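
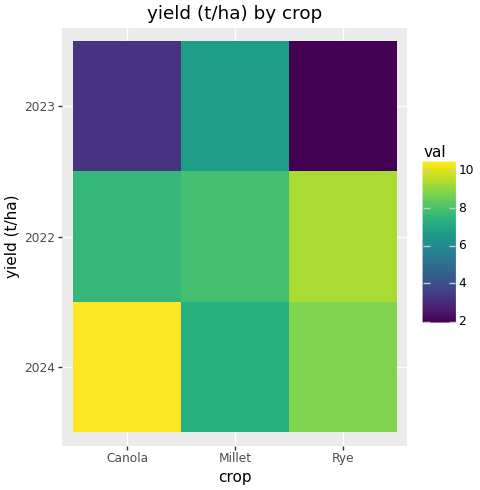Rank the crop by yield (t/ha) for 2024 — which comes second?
Rye

Top 3 for 2024: Canola ≈ 10, Rye ≈ 9, Millet ≈ 7.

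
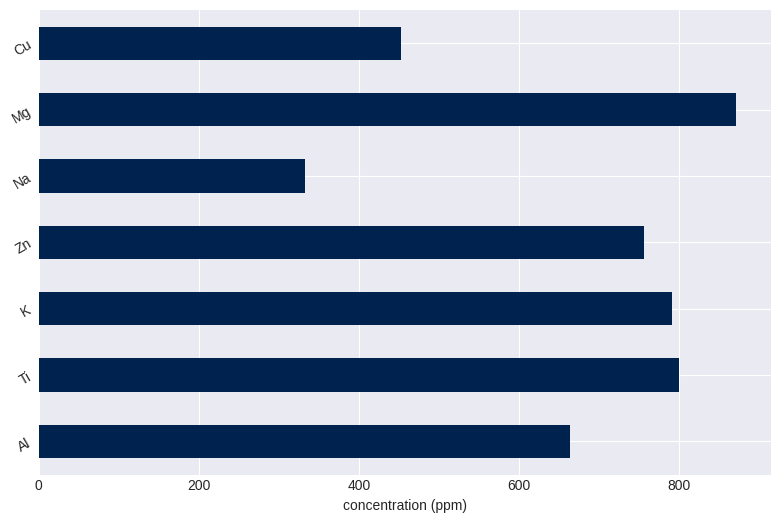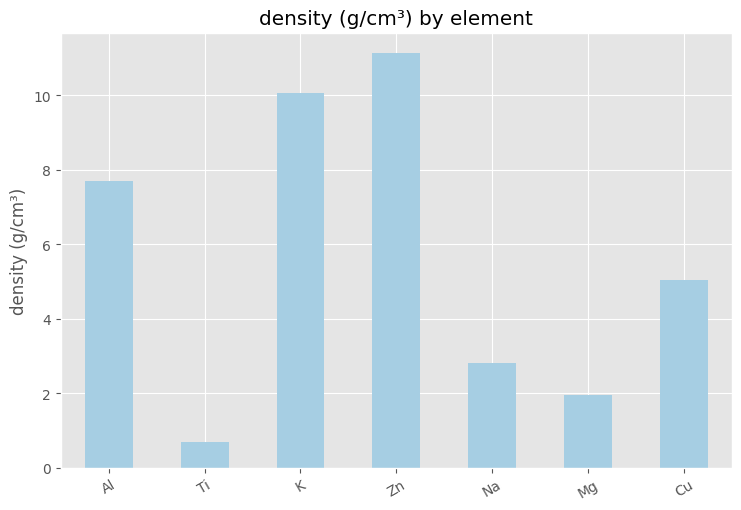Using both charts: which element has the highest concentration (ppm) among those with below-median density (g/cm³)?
Chart 2 median density (g/cm³) ≈ 6; below-median elements: Ti, Na, Mg. Among those, Mg has the highest concentration (ppm) (≈ 900).

Mg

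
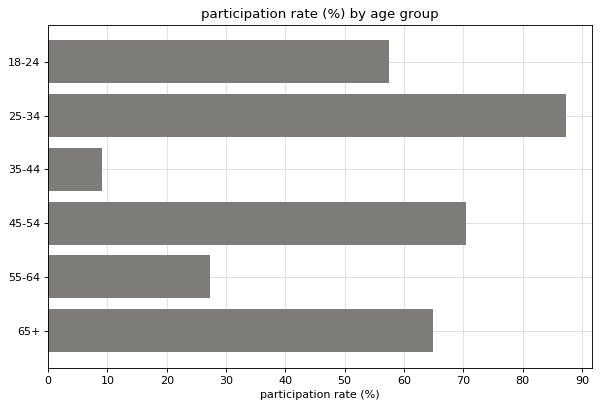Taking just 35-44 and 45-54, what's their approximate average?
≈ 40

(10 + 70) / 2 ≈ 40.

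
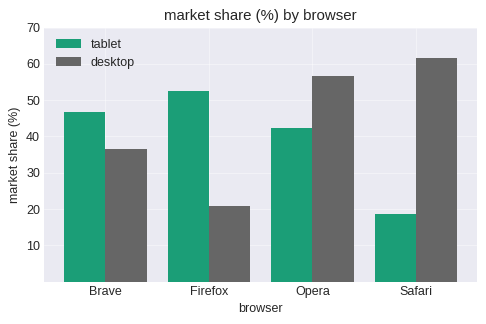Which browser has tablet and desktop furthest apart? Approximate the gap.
Safari, ≈ 40 %

Safari: tablet ≈ 20, desktop ≈ 60 → gap ≈ 40. Next-largest (Firefox) is only ≈ 30.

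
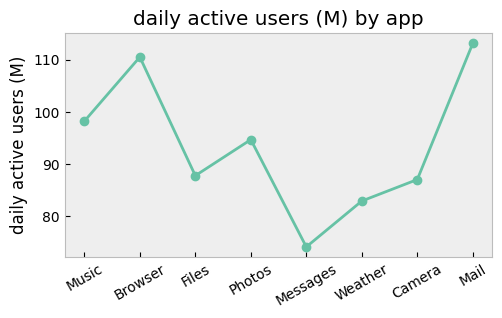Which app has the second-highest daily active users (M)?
Browser

Top 3: Mail ≈ 115, Browser ≈ 110, Music ≈ 100.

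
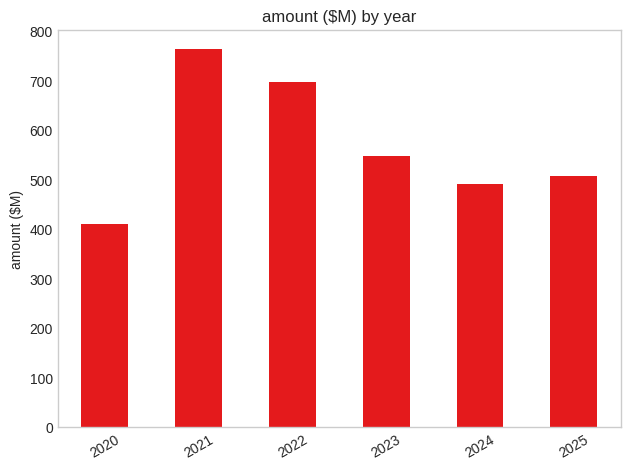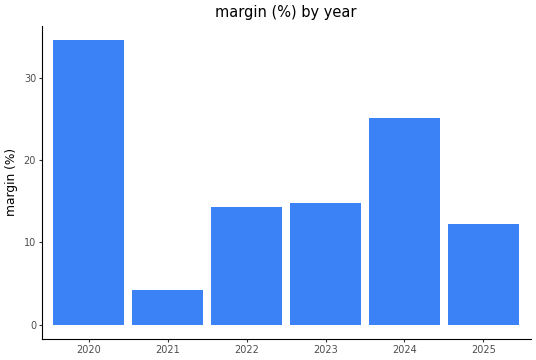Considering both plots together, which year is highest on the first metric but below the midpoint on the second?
Chart 2 median margin (%) ≈ 15; below-median years: 2021, 2022, 2025. Among those, 2021 has the highest amount ($M) (≈ 800).

2021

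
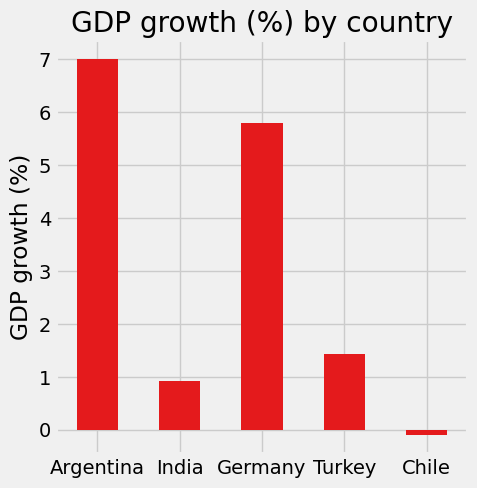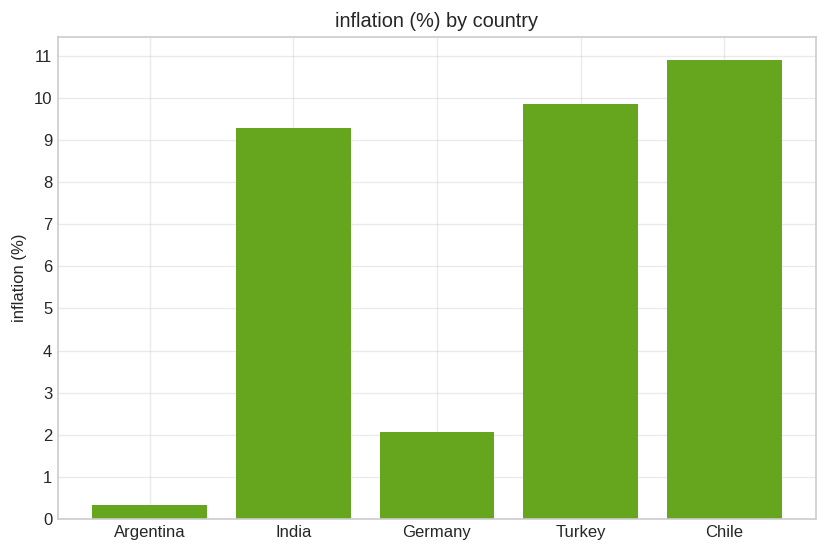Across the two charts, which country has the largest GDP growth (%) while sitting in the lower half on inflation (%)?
Argentina

Chart 2 median inflation (%) ≈ 9; below-median countries: Argentina, Germany. Among those, Argentina has the highest GDP growth (%) (≈ 7).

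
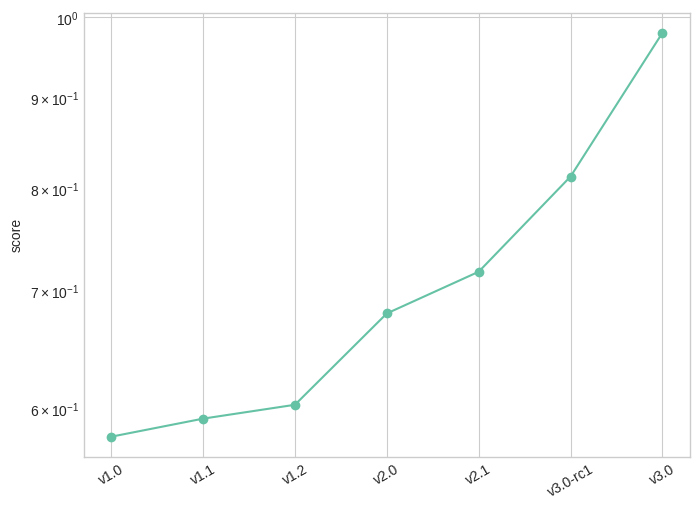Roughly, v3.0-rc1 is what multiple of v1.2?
≈ 1.33×

v3.0-rc1 ≈ 0.80, v1.2 ≈ 0.60; 0.80/0.60 ≈ 1.33.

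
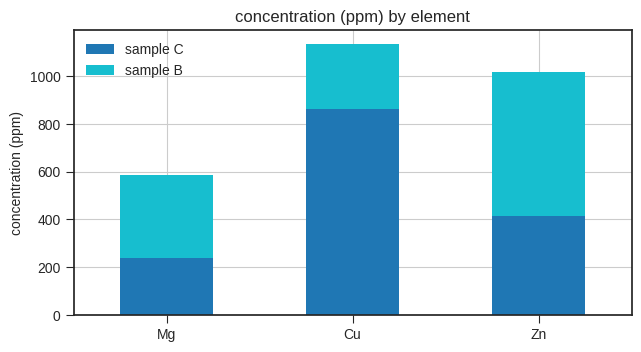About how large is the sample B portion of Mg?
sample B top ≈ 600, bottom ≈ 200; segment ≈ 400.

≈ 400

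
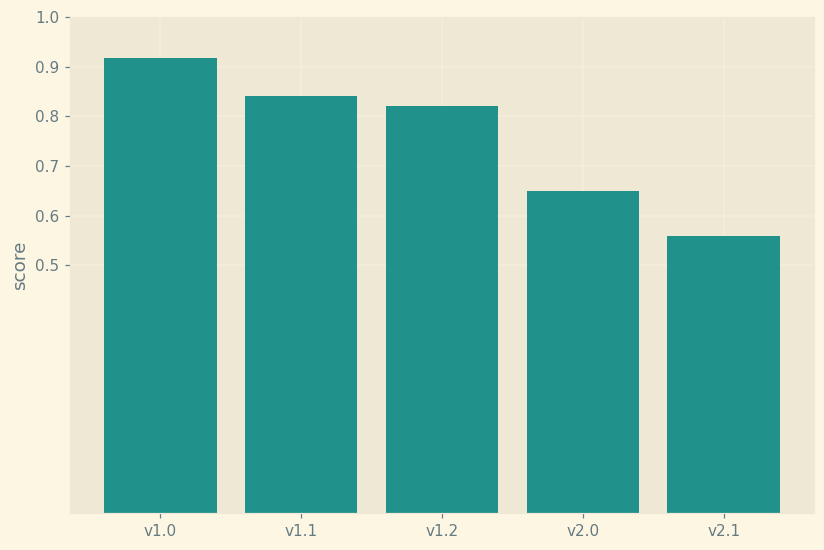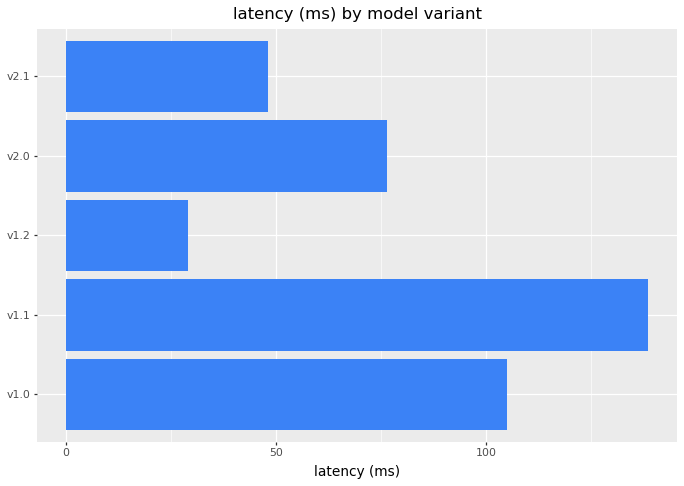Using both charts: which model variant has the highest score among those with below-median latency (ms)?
Chart 2 median latency (ms) ≈ 80; below-median model variants: v1.2, v2.1. Among those, v1.2 has the highest score (≈ 0.8).

v1.2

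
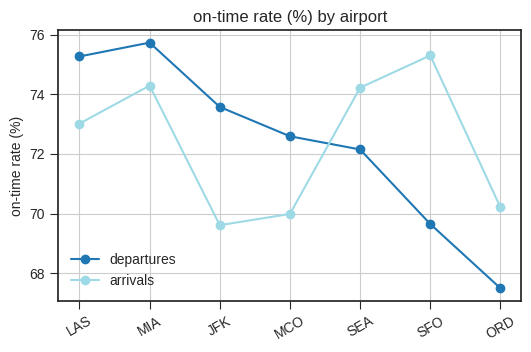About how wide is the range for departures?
≈ 9

Max MIA ≈ 76, min ORD ≈ 67; range ≈ 9.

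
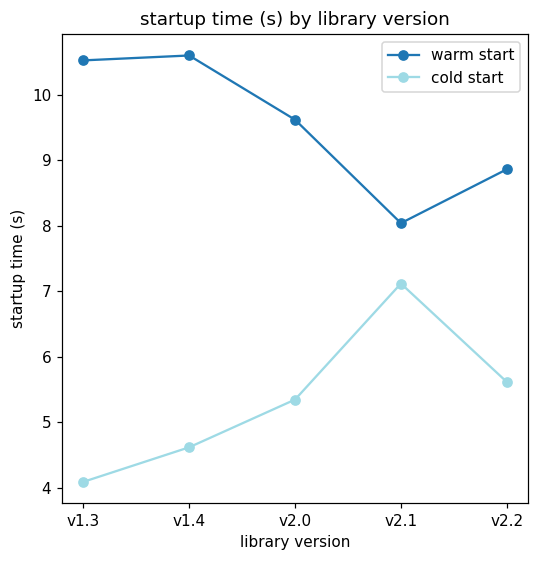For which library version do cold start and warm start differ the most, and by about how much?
v1.3: cold start ≈ 4, warm start ≈ 11 → gap ≈ 7. Next-largest (v1.4) is only ≈ 6.

v1.3, ≈ 7 s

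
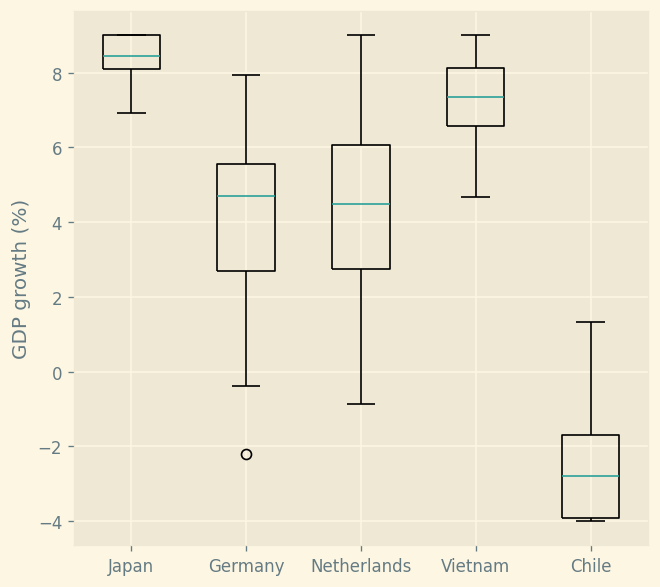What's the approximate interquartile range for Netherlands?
≈ 3

Q3 ≈ 6, Q1 ≈ 3; IQR ≈ 3.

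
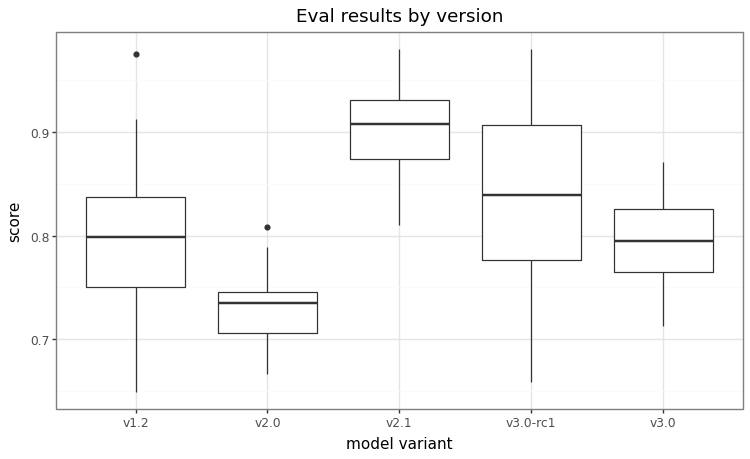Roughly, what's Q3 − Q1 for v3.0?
Q3 ≈ 0.82, Q1 ≈ 0.76; IQR ≈ 0.06.

≈ 0.06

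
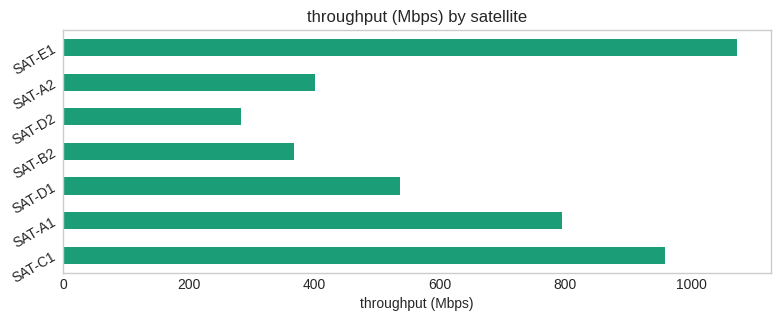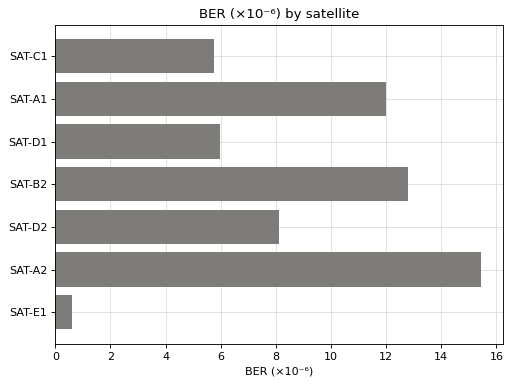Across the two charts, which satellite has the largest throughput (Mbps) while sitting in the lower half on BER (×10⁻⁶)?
SAT-E1

Chart 2 median BER (×10⁻⁶) ≈ 8; below-median satellites: SAT-C1, SAT-D1, SAT-E1. Among those, SAT-E1 has the highest throughput (Mbps) (≈ 1100).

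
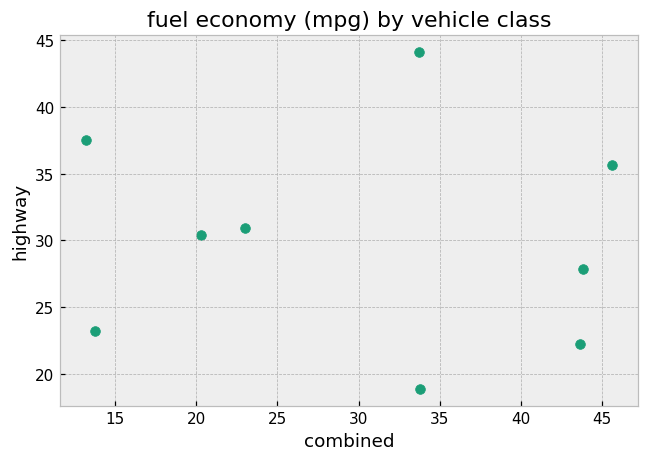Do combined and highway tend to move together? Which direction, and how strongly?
Points are roughly uncorrelated; weak (|r| ≈ 0.1).

no clear correlation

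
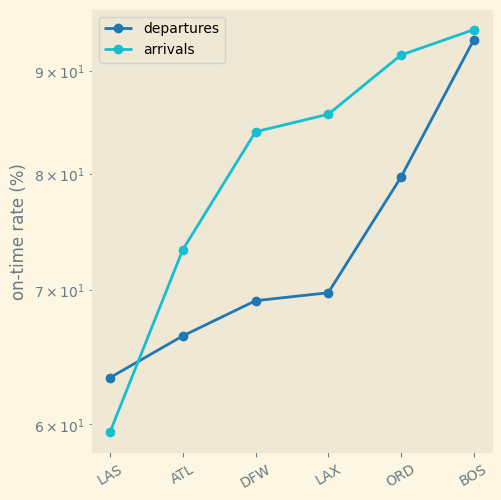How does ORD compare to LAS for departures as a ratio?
≈ 1.23×

ORD ≈ 80, LAS ≈ 65; 80/65 ≈ 1.23.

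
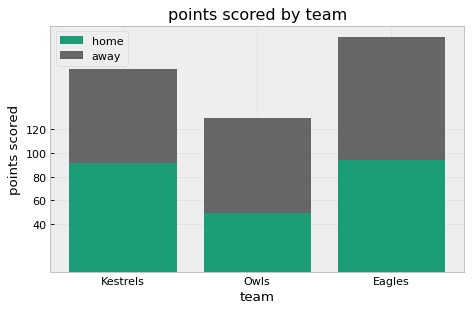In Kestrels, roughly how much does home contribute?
≈ 100

home top ≈ 100, bottom ≈ 0; segment ≈ 100.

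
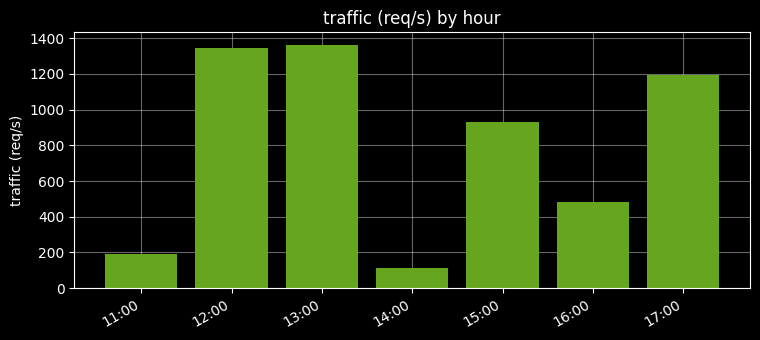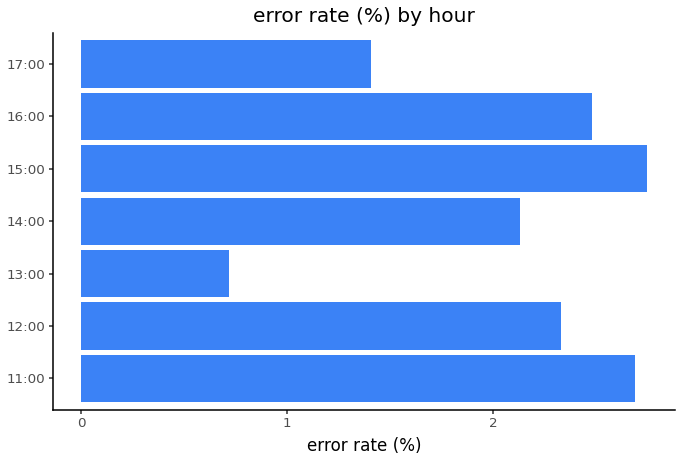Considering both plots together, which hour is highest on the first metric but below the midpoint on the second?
13:00

Chart 2 median error rate (%) ≈ 2.5; below-median hours: 13:00, 14:00, 17:00. Among those, 13:00 has the highest traffic (req/s) (≈ 1400).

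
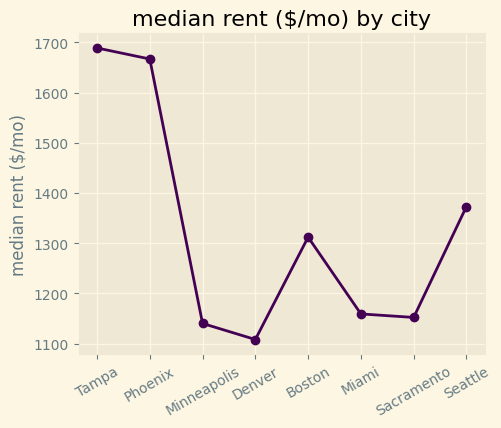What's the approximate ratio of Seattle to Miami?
Seattle ≈ 1350, Miami ≈ 1150; 1350/1150 ≈ 1.17.

≈ 1.17×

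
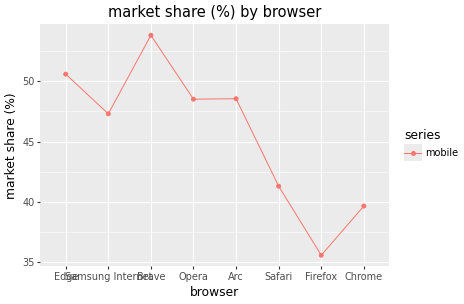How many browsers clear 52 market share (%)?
Above 52: Brave.

1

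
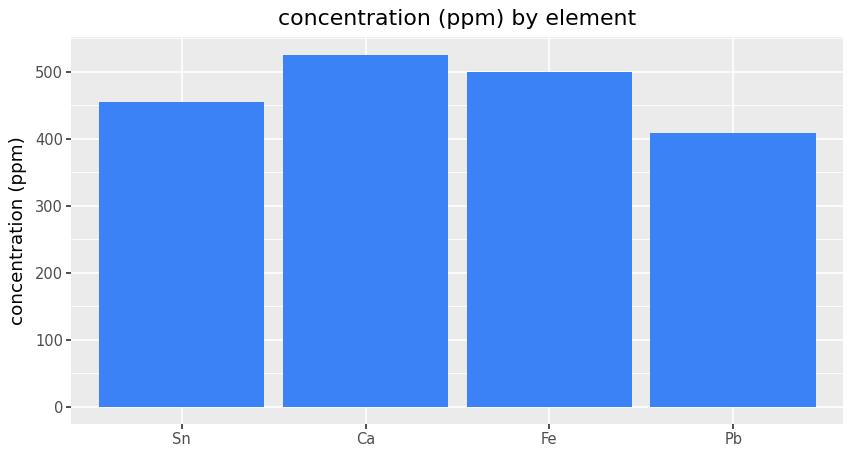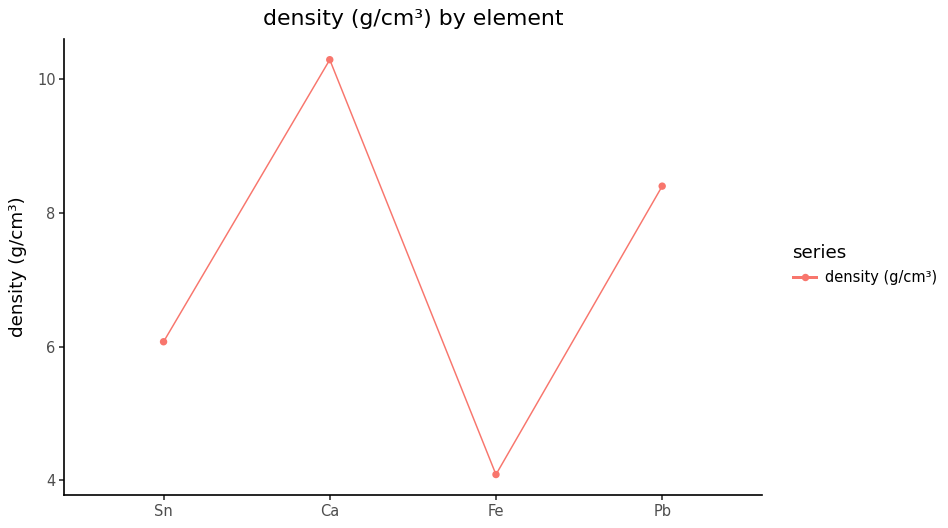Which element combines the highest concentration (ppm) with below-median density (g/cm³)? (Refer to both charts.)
Fe

Chart 2 median density (g/cm³) ≈ 7; below-median elements: Sn, Fe. Among those, Fe has the highest concentration (ppm) (≈ 500).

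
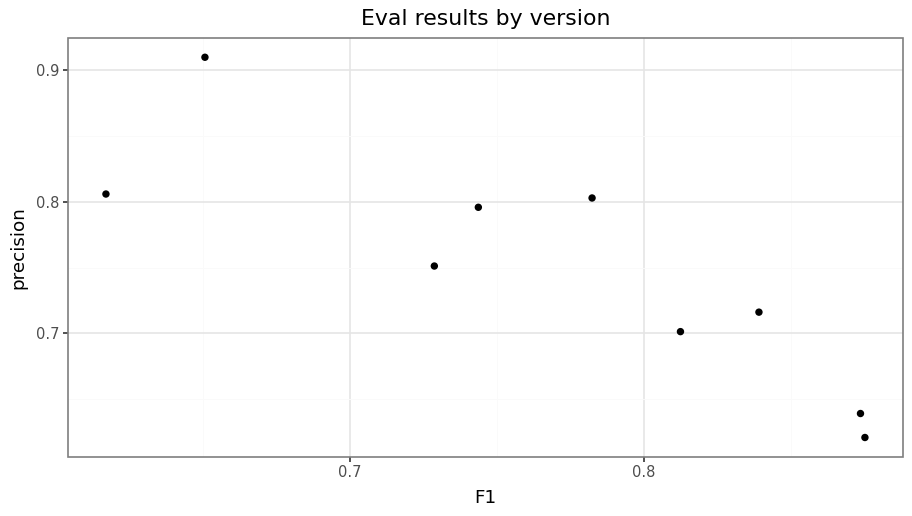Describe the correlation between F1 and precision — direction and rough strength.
negative, strong

Points are negatively correlated; strong (|r| ≈ 0.9).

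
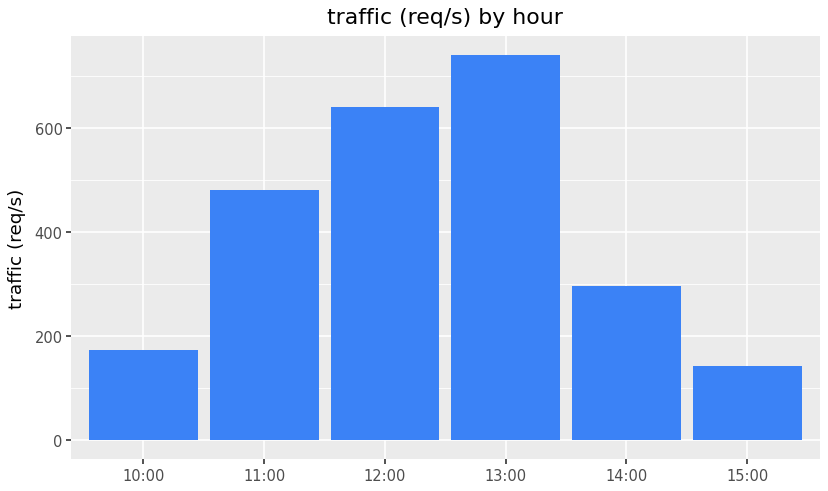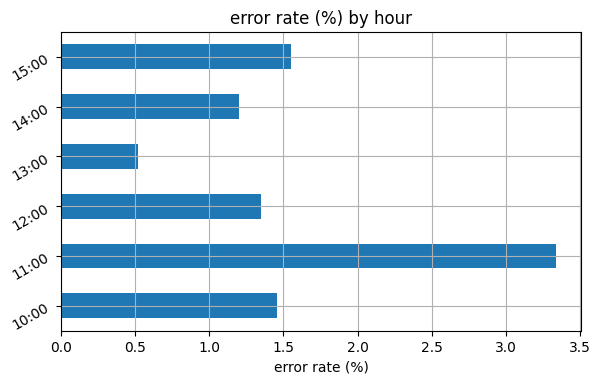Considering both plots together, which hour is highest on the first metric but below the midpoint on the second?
13:00

Chart 2 median error rate (%) ≈ 1.5; below-median hours: 12:00, 13:00, 14:00. Among those, 13:00 has the highest traffic (req/s) (≈ 700).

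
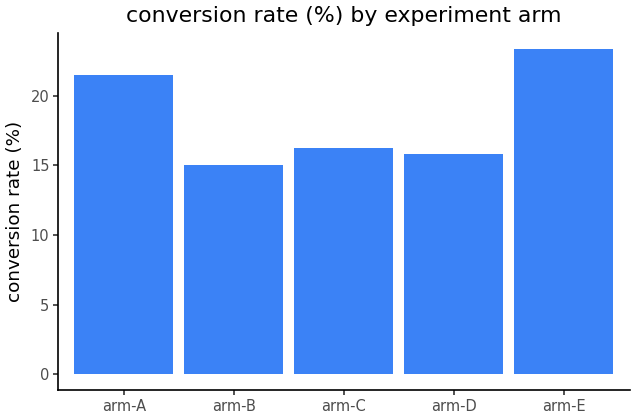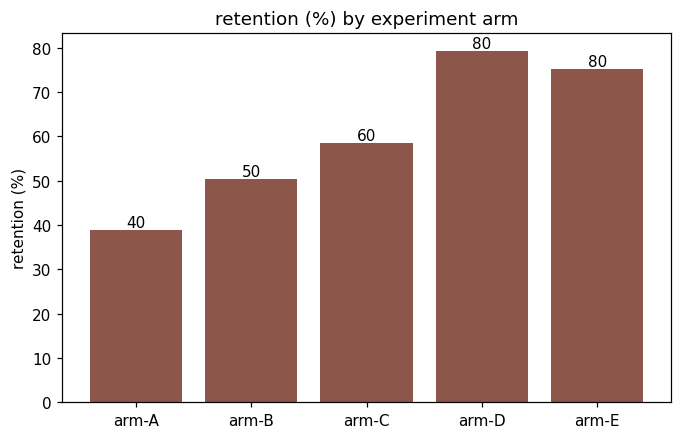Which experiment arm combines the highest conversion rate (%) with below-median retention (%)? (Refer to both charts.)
Chart 2 median retention (%) ≈ 60; below-median experiment arms: arm-A, arm-B. Among those, arm-A has the highest conversion rate (%) (≈ 20).

arm-A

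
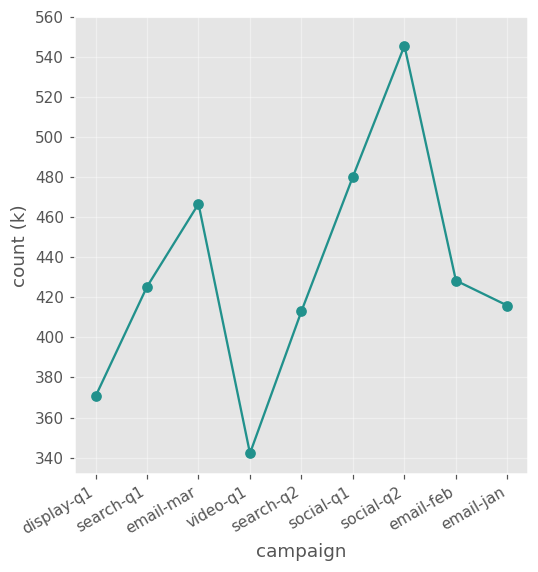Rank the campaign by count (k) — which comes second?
Top 3: social-q2 ≈ 540, social-q1 ≈ 480, email-mar ≈ 460.

social-q1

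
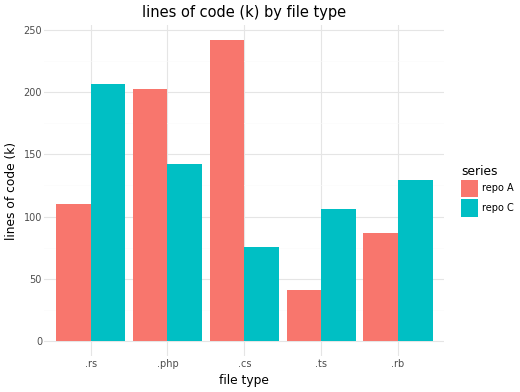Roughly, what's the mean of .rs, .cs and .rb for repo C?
≈ 133

(200 + 75 + 125) / 3 ≈ 133.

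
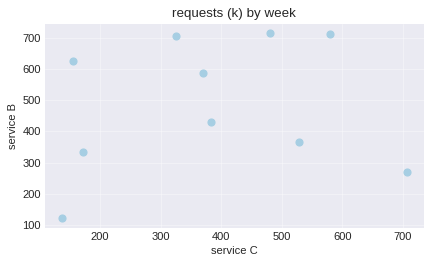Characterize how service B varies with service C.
Points are roughly uncorrelated; weak (|r| ≈ 0.2).

no clear correlation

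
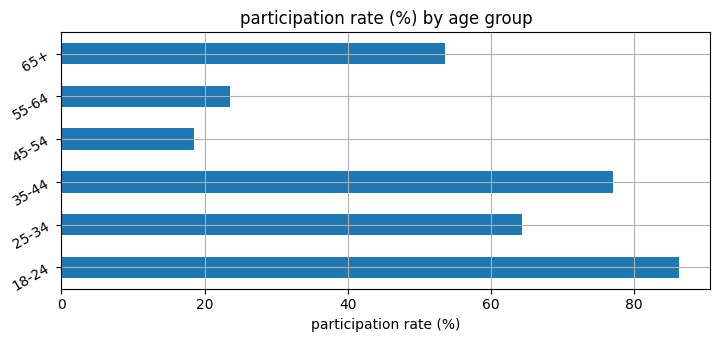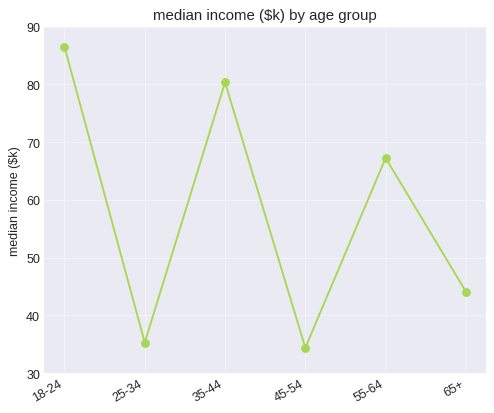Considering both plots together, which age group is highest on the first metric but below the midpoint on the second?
25-34

Chart 2 median median income ($k) ≈ 60; below-median age groups: 25-34, 45-54, 65+. Among those, 25-34 has the highest participation rate (%) (≈ 60).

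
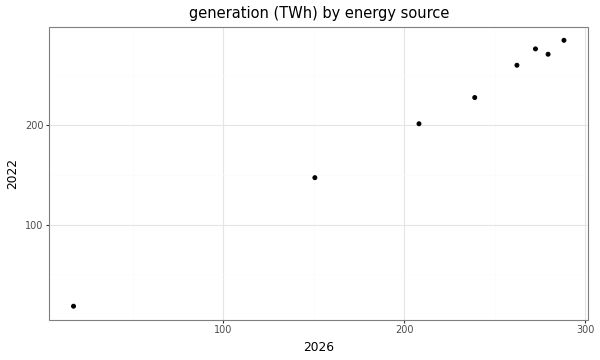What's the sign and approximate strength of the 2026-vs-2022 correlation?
positive, strong

Points are positively correlated; strong (|r| ≈ 1.0).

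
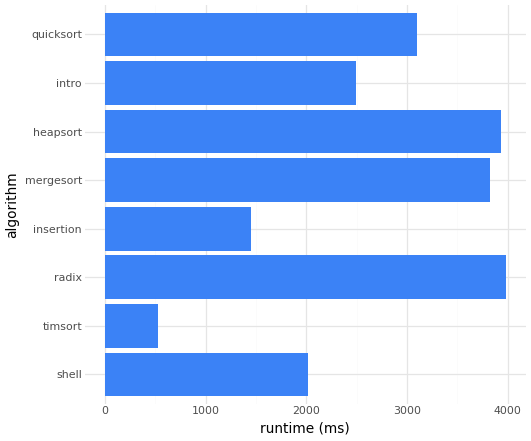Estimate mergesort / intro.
≈ 1.6×

mergesort ≈ 4000, intro ≈ 2500; 4000/2500 ≈ 1.6.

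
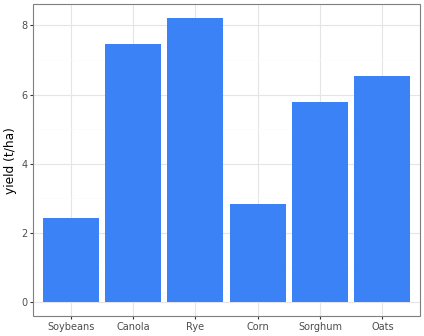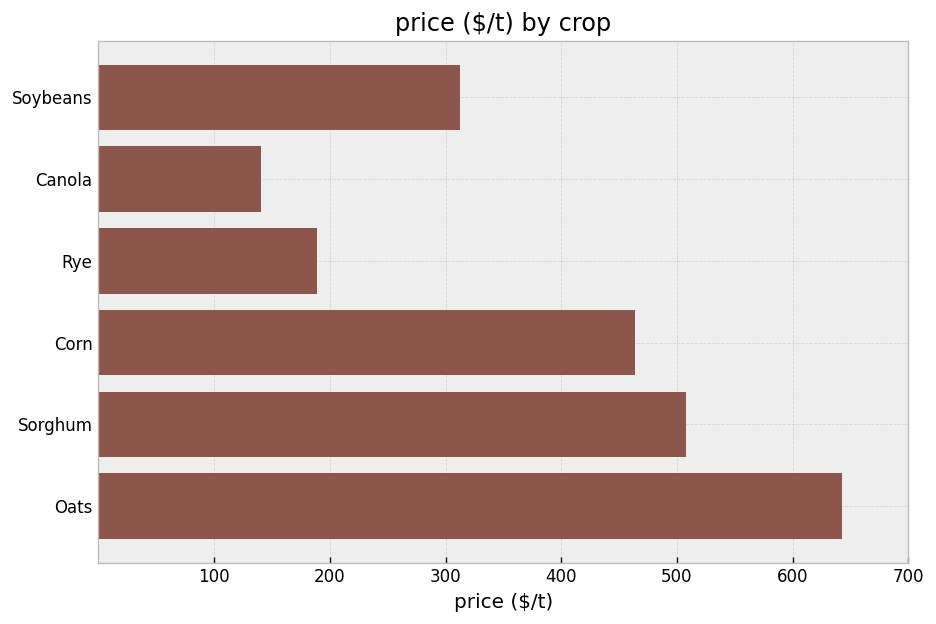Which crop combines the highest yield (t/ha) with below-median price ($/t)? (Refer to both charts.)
Rye

Chart 2 median price ($/t) ≈ 400; below-median crops: Soybeans, Canola, Rye. Among those, Rye has the highest yield (t/ha) (≈ 8).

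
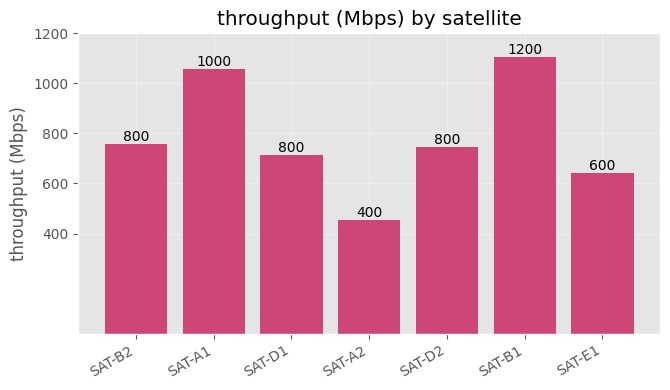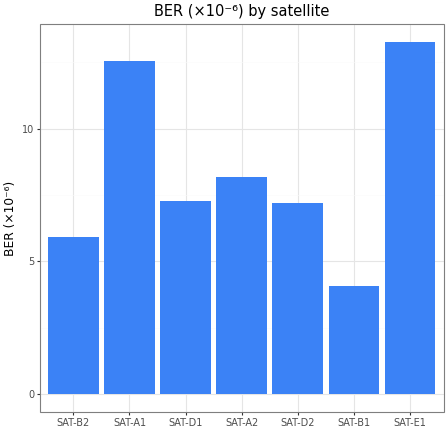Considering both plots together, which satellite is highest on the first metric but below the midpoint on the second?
SAT-B1

Chart 2 median BER (×10⁻⁶) ≈ 8; below-median satellites: SAT-B2, SAT-D2, SAT-B1. Among those, SAT-B1 has the highest throughput (Mbps) (≈ 1200).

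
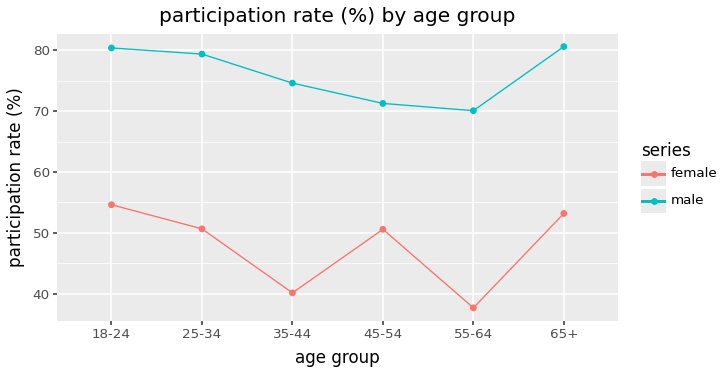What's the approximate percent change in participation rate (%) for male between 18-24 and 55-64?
≈ -12.5%

18-24 ≈ 80, 55-64 ≈ 70; (70 − 80) / 80 ≈ -12.5%.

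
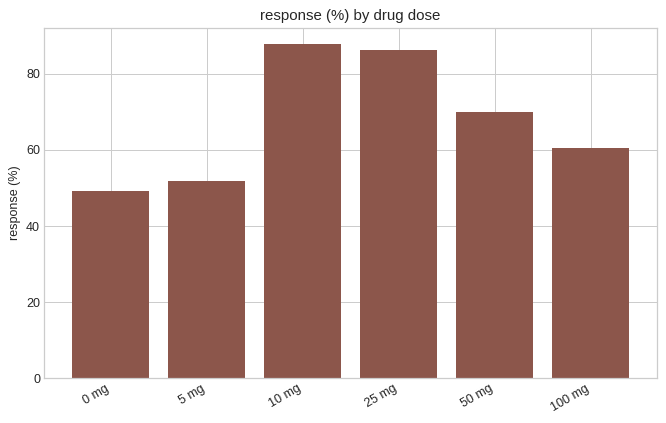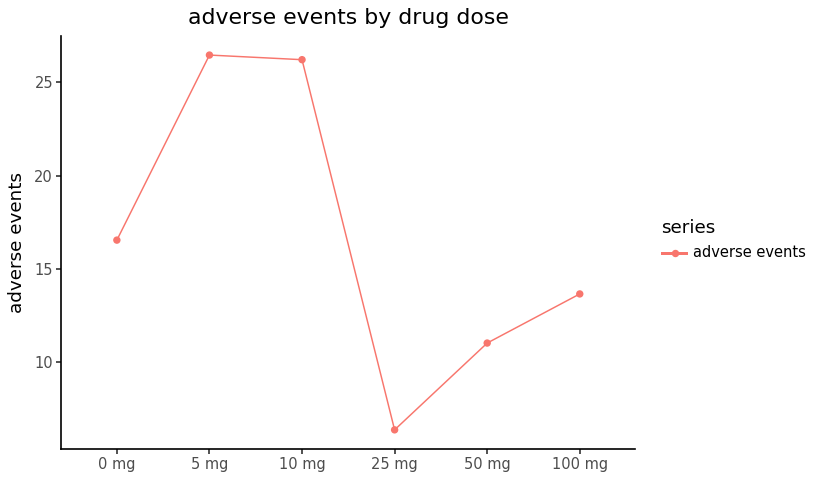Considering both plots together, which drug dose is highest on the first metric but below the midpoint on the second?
25 mg

Chart 2 median adverse events ≈ 15; below-median drug doses: 25 mg, 50 mg, 100 mg. Among those, 25 mg has the highest response (%) (≈ 90).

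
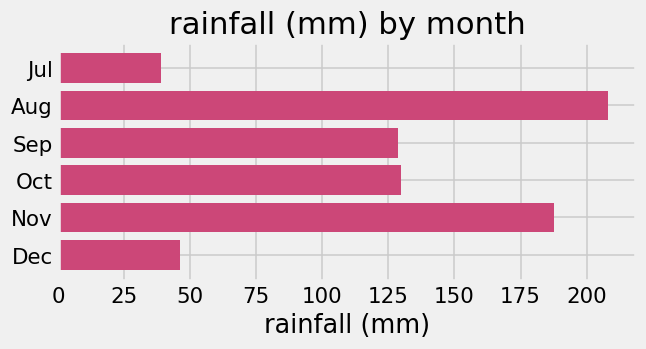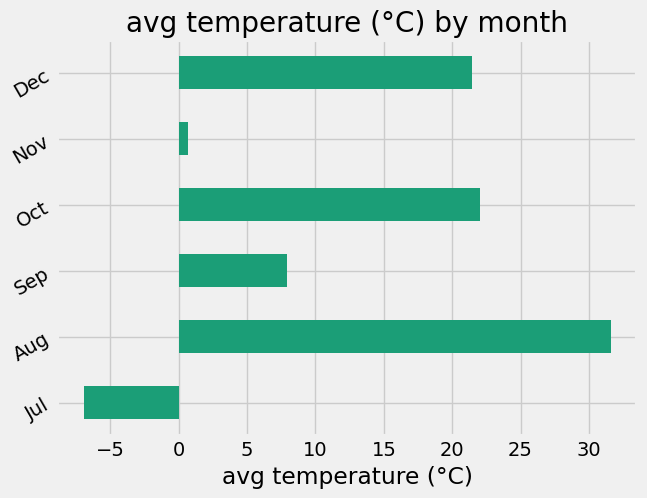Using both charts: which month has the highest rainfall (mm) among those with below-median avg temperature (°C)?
Nov

Chart 2 median avg temperature (°C) ≈ 15; below-median months: Jul, Sep, Nov. Among those, Nov has the highest rainfall (mm) (≈ 180).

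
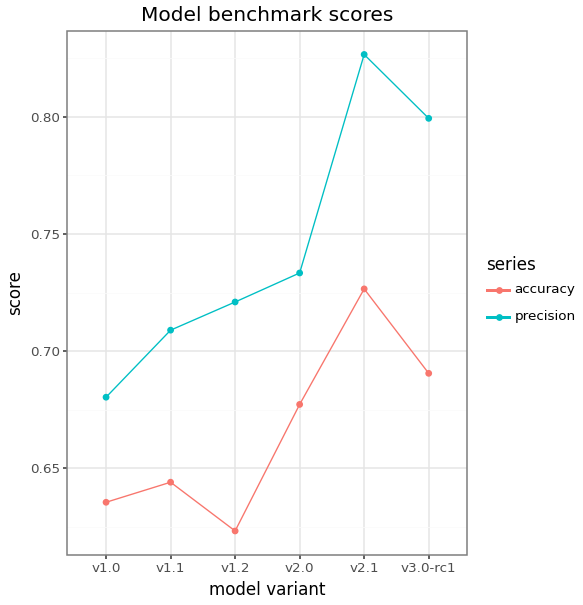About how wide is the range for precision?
Max v2.1 ≈ 0.82, min v1.0 ≈ 0.68; range ≈ 0.14.

≈ 0.14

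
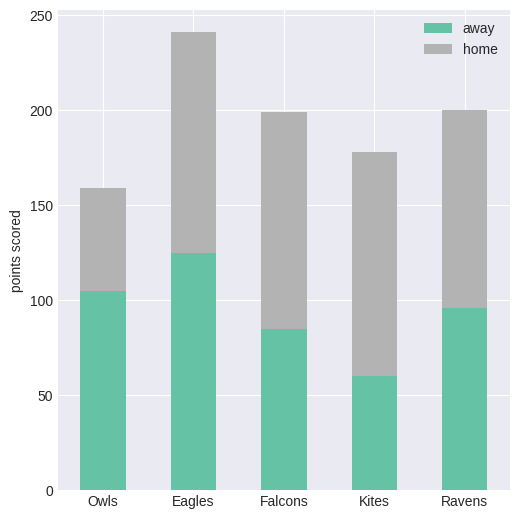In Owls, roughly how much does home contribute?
home top ≈ 150, bottom ≈ 100; segment ≈ 50.

≈ 50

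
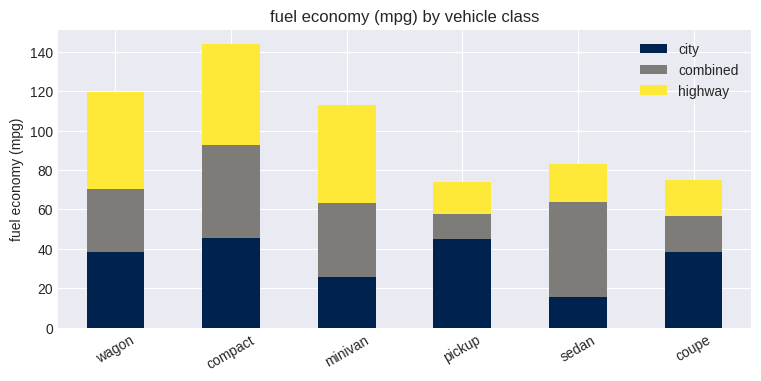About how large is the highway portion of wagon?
≈ 40

highway top ≈ 120, bottom ≈ 80; segment ≈ 40.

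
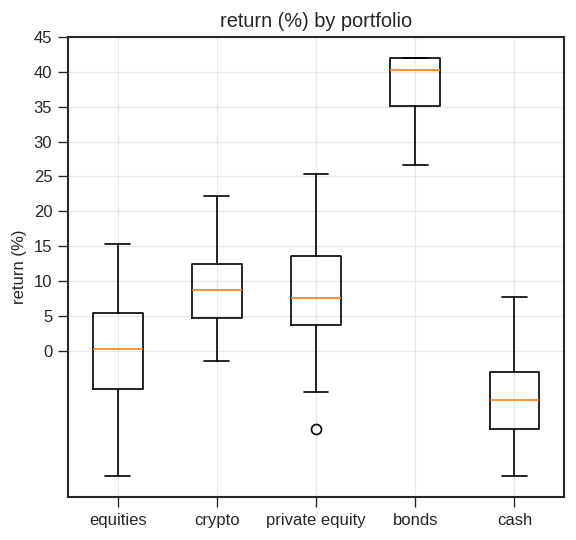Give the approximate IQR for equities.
≈ 10

Q3 ≈ 5, Q1 ≈ -5; IQR ≈ 10.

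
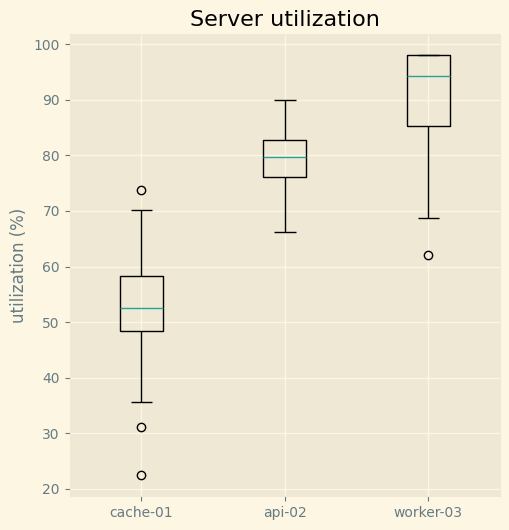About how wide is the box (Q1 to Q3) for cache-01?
Q3 ≈ 60, Q1 ≈ 50; IQR ≈ 10.

≈ 10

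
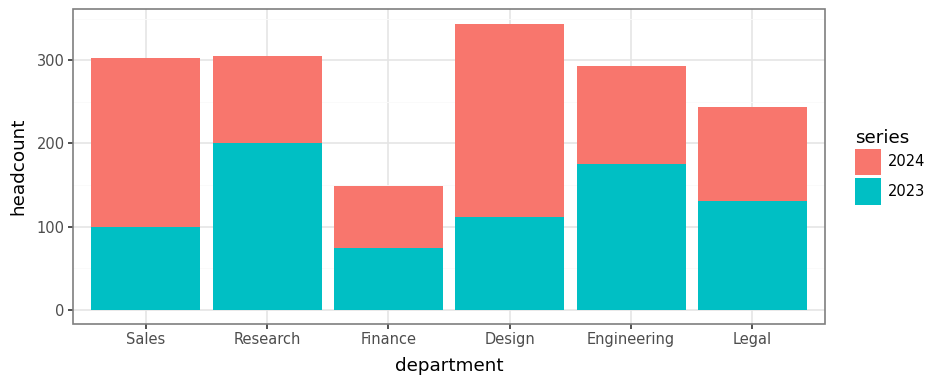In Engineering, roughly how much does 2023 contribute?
2023 top ≈ 200, bottom ≈ 0; segment ≈ 200.

≈ 200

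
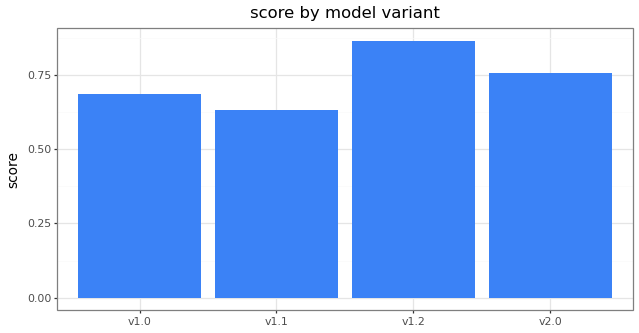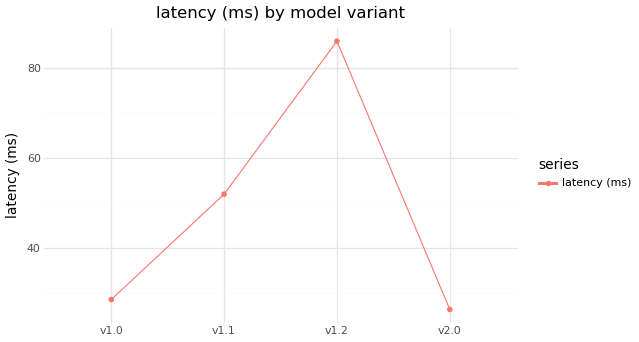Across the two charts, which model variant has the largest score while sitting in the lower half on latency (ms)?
Chart 2 median latency (ms) ≈ 40; below-median model variants: v1.0, v2.0. Among those, v2.0 has the highest score (≈ 0.8).

v2.0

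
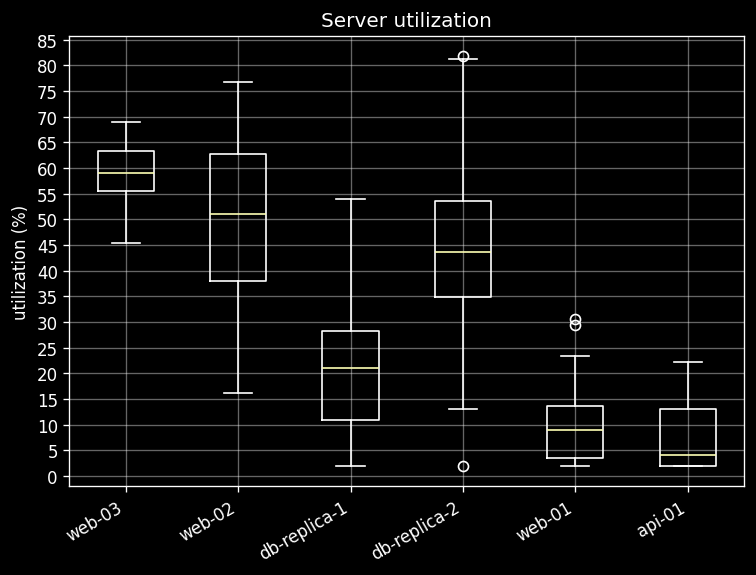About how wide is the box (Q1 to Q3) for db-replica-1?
Q3 ≈ 30, Q1 ≈ 10; IQR ≈ 20.

≈ 20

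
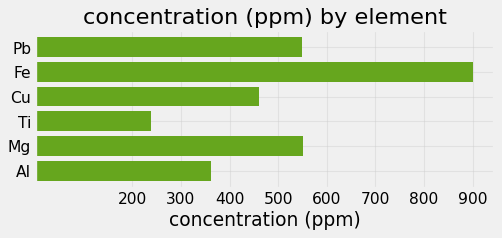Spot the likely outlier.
Fe

Fe ≈ 900; the rest sit between ≈ 200 and ≈ 600.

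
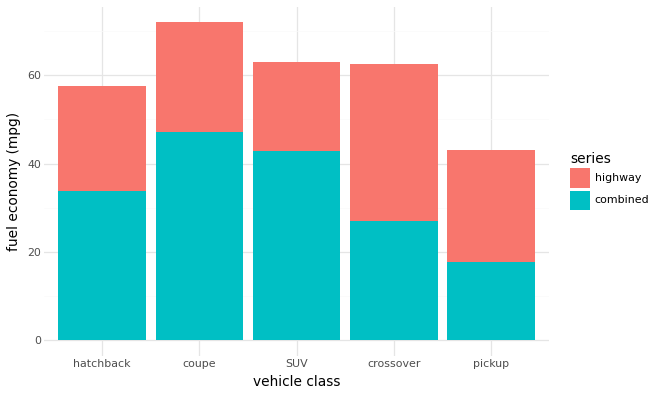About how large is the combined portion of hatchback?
≈ 30

combined top ≈ 30, bottom ≈ 0; segment ≈ 30.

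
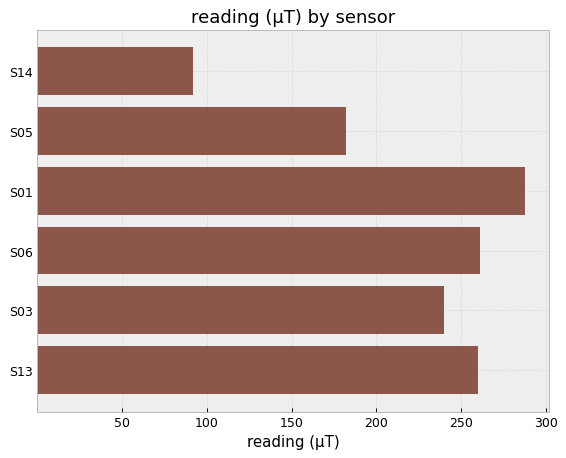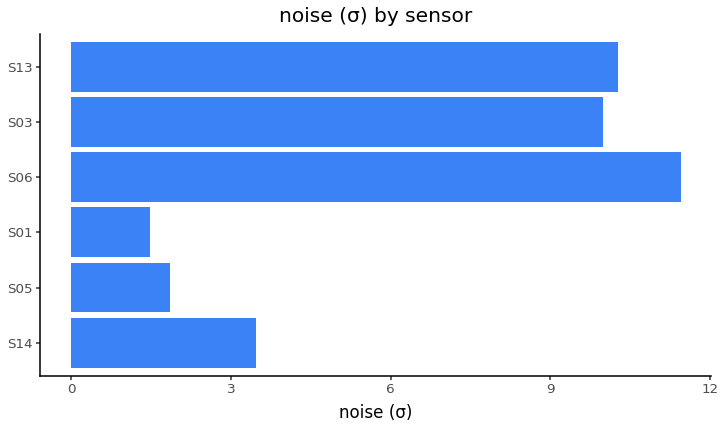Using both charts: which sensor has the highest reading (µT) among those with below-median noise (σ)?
Chart 2 median noise (σ) ≈ 6; below-median sensors: S14, S05, S01. Among those, S01 has the highest reading (µT) (≈ 300).

S01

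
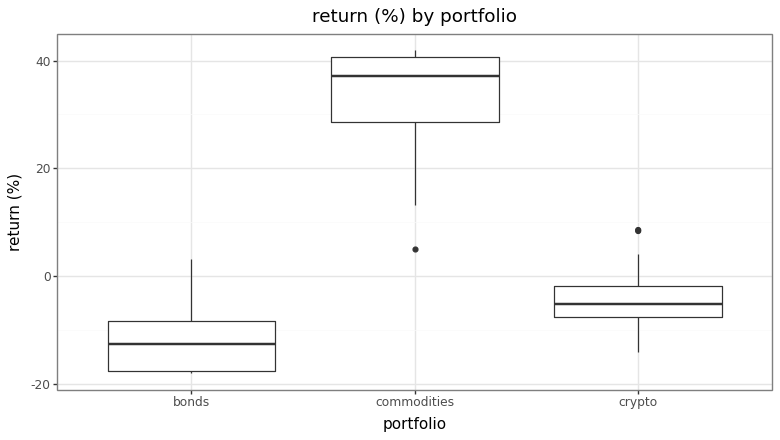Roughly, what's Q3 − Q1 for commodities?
Q3 ≈ 40, Q1 ≈ 30; IQR ≈ 10.

≈ 10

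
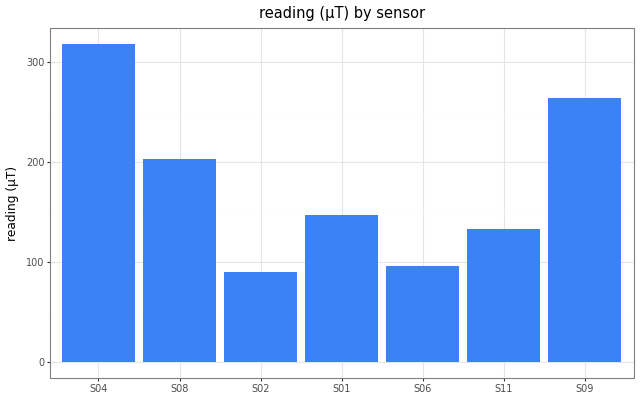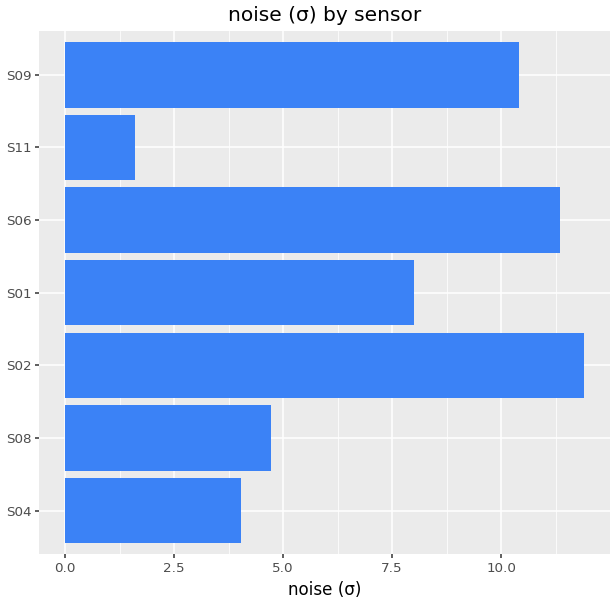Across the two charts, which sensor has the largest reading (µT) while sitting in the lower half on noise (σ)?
S04

Chart 2 median noise (σ) ≈ 8; below-median sensors: S04, S08, S11. Among those, S04 has the highest reading (µT) (≈ 300).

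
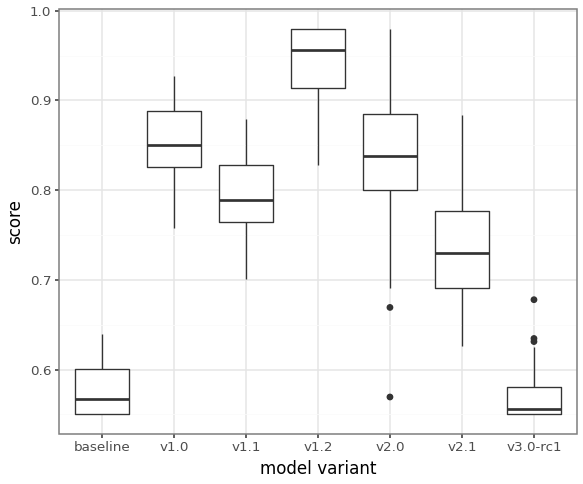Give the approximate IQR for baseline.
Q3 ≈ 0.60, Q1 ≈ 0.55; IQR ≈ 0.05.

≈ 0.05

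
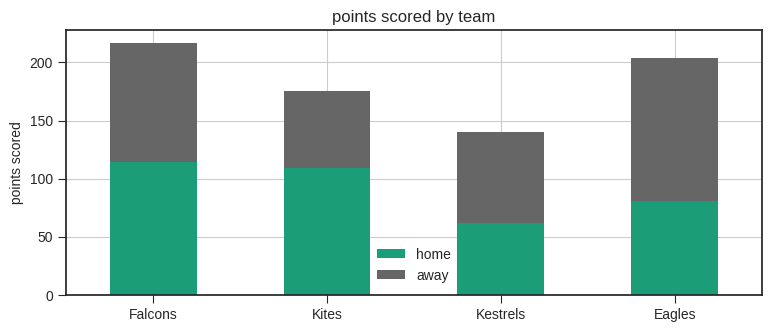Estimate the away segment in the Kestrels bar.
≈ 80

away top ≈ 140, bottom ≈ 60; segment ≈ 80.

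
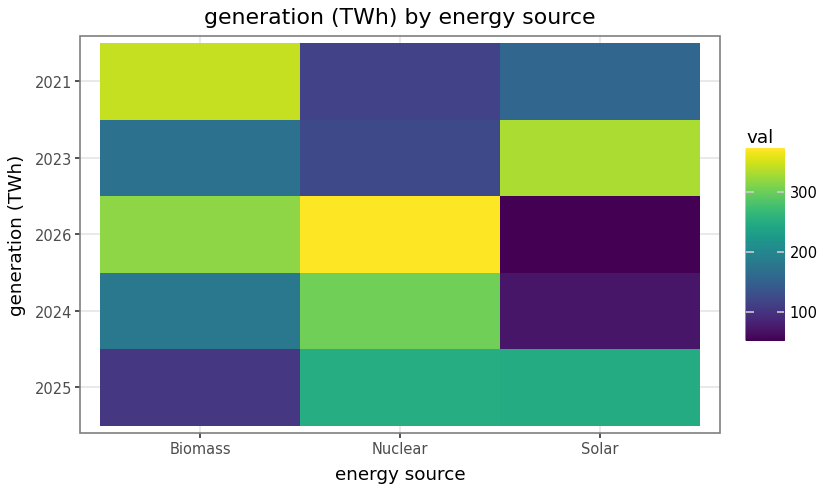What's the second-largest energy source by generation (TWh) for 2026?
Biomass

Top 3 for 2026: Nuclear ≈ 350, Biomass ≈ 300, Solar ≈ 50.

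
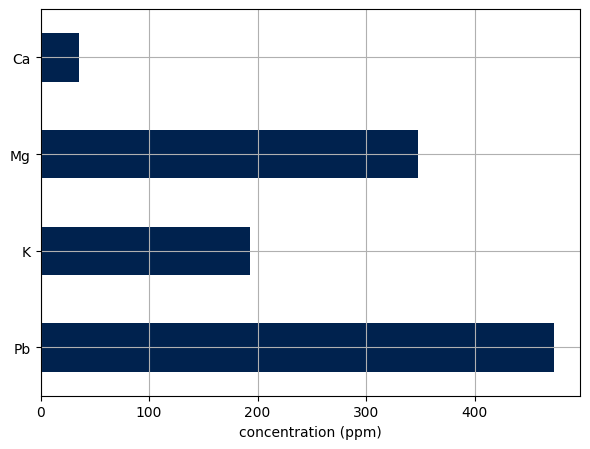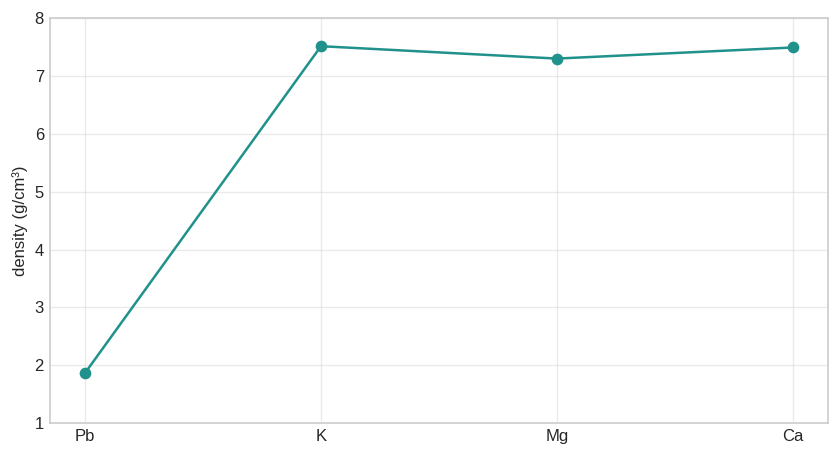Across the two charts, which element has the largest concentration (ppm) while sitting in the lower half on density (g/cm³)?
Chart 2 median density (g/cm³) ≈ 7; below-median elements: Pb, Mg. Among those, Pb has the highest concentration (ppm) (≈ 450).

Pb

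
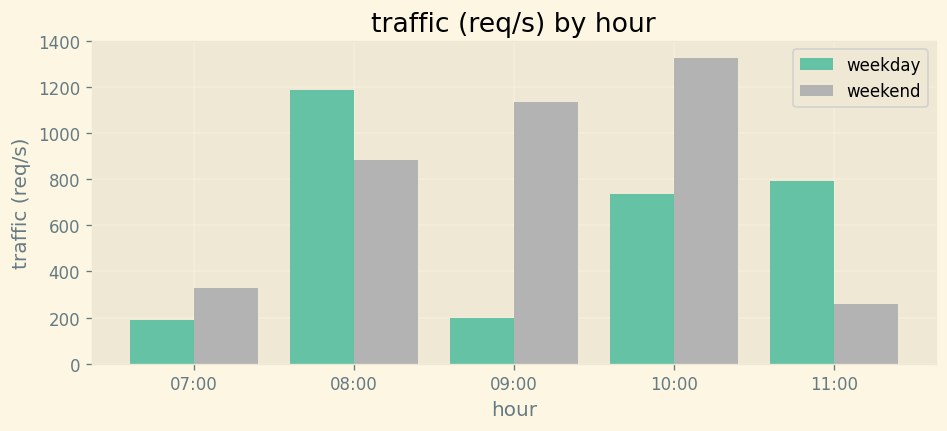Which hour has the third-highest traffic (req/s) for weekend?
Top 4 for weekend: 10:00 ≈ 1400, 09:00 ≈ 1200, 08:00 ≈ 800, 07:00 ≈ 400.

08:00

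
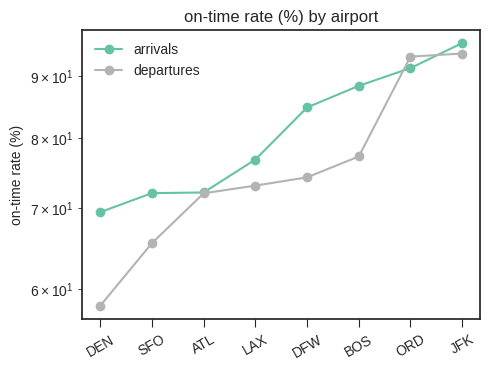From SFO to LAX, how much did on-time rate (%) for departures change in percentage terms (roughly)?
SFO ≈ 65, LAX ≈ 75; (75 − 65) / 65 ≈ +15.4%.

≈ +15.4%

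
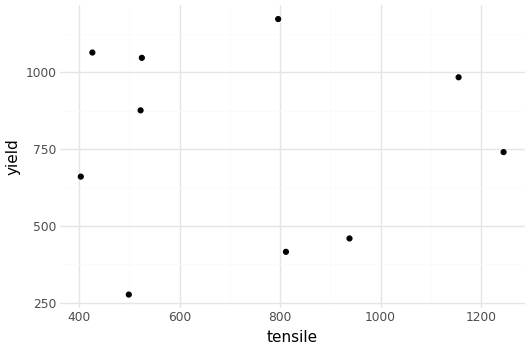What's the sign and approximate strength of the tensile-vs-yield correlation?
Points are roughly uncorrelated; weak (|r| ≈ 0.0).

no clear correlation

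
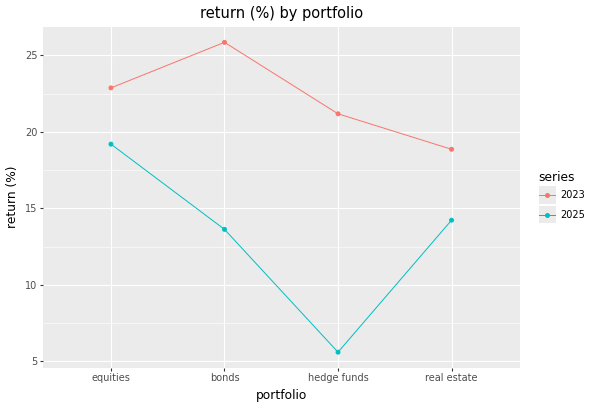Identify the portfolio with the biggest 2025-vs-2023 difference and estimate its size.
hedge funds, ≈ 16 %

hedge funds: 2025 ≈ 6, 2023 ≈ 22 → gap ≈ 16. Next-largest (bonds) is only ≈ 12.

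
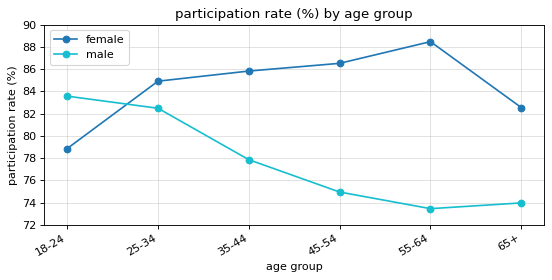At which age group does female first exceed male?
18-24: female ≈ 78 vs male ≈ 84 (not yet); 25-34: female ≈ 84 vs male ≈ 82 (first crossover).

25-34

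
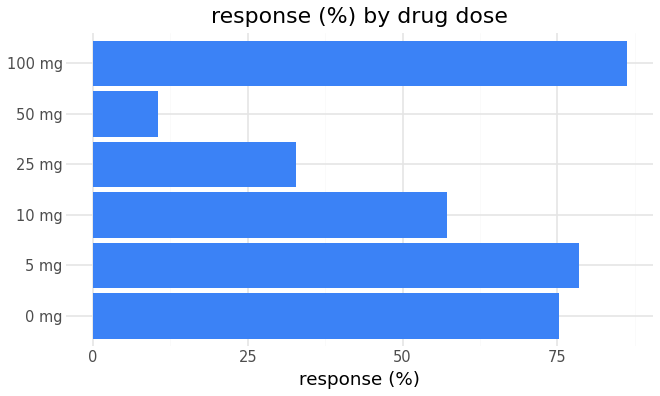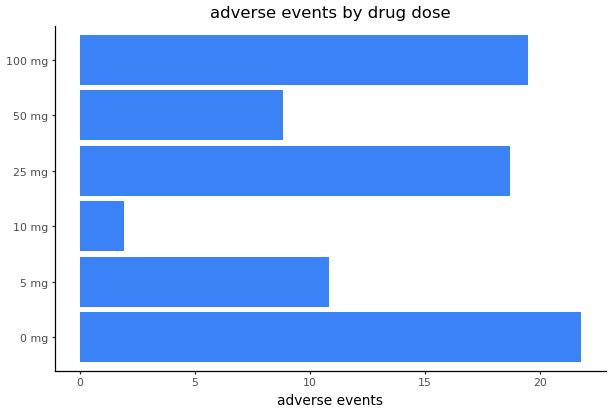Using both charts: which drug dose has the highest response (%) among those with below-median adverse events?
5 mg

Chart 2 median adverse events ≈ 14; below-median drug doses: 5 mg, 10 mg, 50 mg. Among those, 5 mg has the highest response (%) (≈ 80).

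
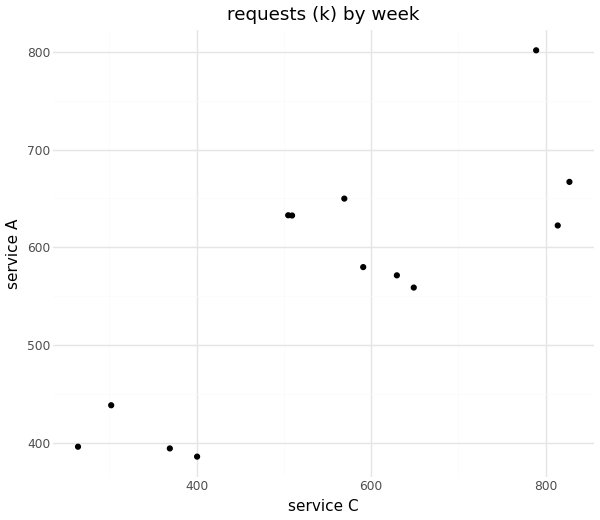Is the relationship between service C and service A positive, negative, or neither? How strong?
Points are positively correlated; strong (|r| ≈ 0.8).

positive, strong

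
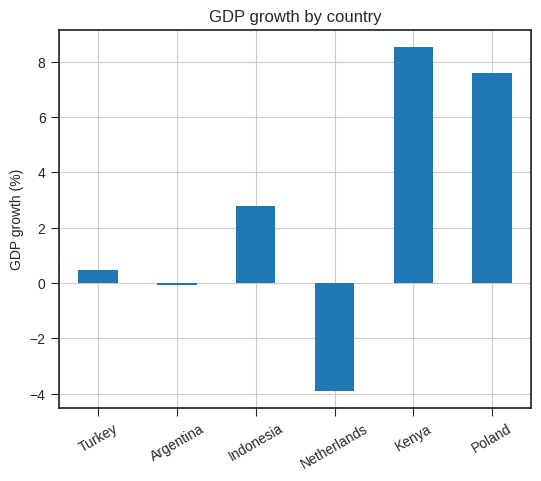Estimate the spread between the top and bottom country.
≈ 12

Max Kenya ≈ 8, min Netherlands ≈ -4; range ≈ 12.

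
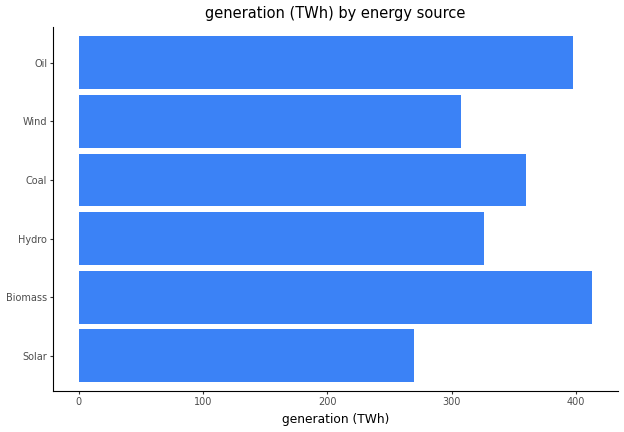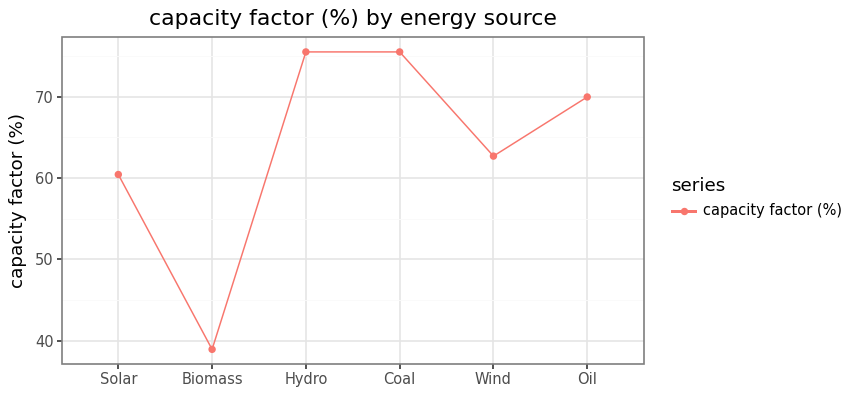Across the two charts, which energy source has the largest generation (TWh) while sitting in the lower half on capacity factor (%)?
Biomass

Chart 2 median capacity factor (%) ≈ 70; below-median energy sources: Solar, Biomass, Wind. Among those, Biomass has the highest generation (TWh) (≈ 400).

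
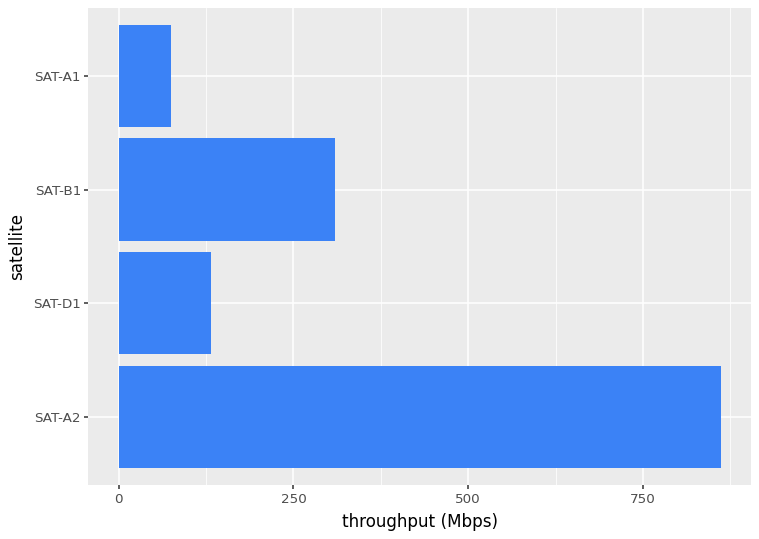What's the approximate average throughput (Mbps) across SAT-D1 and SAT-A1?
(100 + 100) / 2 ≈ 100.

≈ 100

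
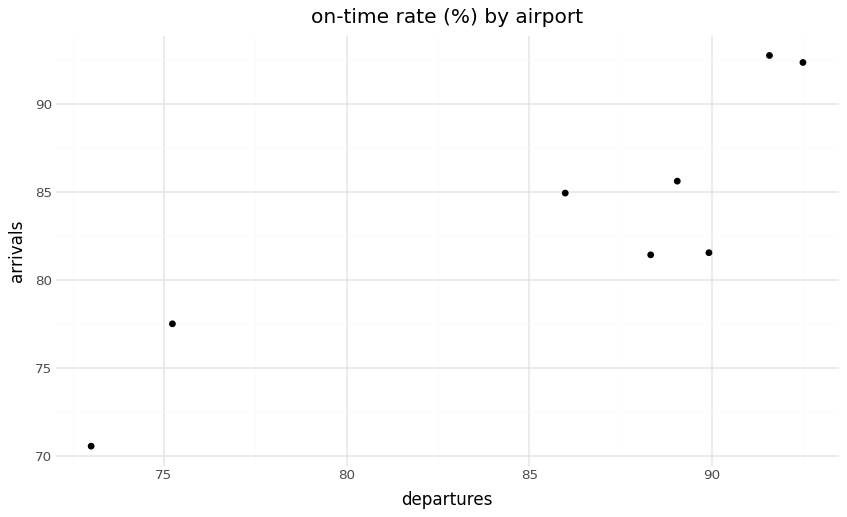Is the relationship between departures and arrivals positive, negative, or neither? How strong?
Points are positively correlated; strong (|r| ≈ 0.9).

positive, strong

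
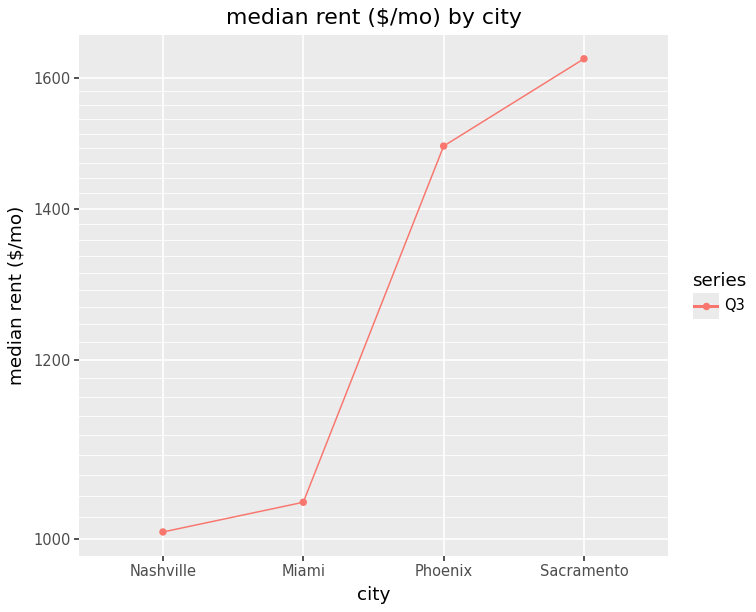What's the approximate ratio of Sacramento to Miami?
Sacramento ≈ 1600, Miami ≈ 1000; 1600/1000 ≈ 1.6.

≈ 1.6×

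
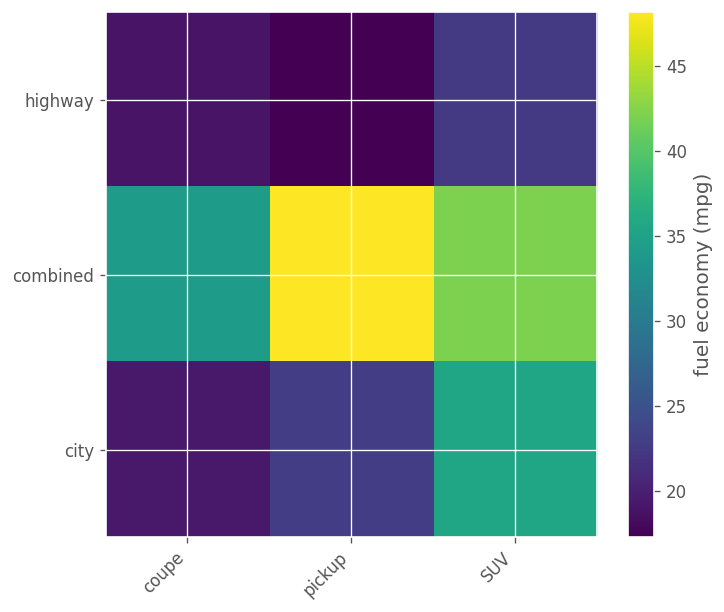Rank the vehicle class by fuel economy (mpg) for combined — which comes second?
Top 3 for combined: pickup ≈ 50, SUV ≈ 40, coupe ≈ 35.

SUV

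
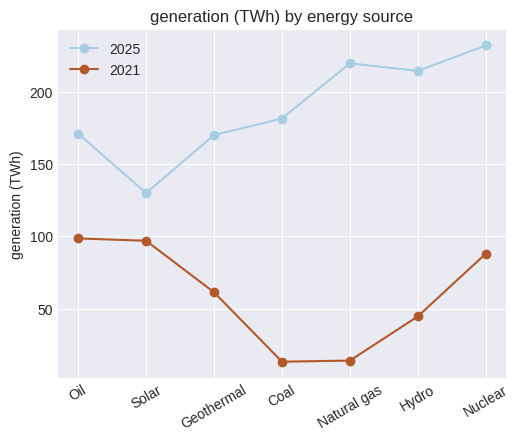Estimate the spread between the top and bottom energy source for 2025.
≈ 120

Max Nuclear ≈ 240, min Solar ≈ 120; range ≈ 120.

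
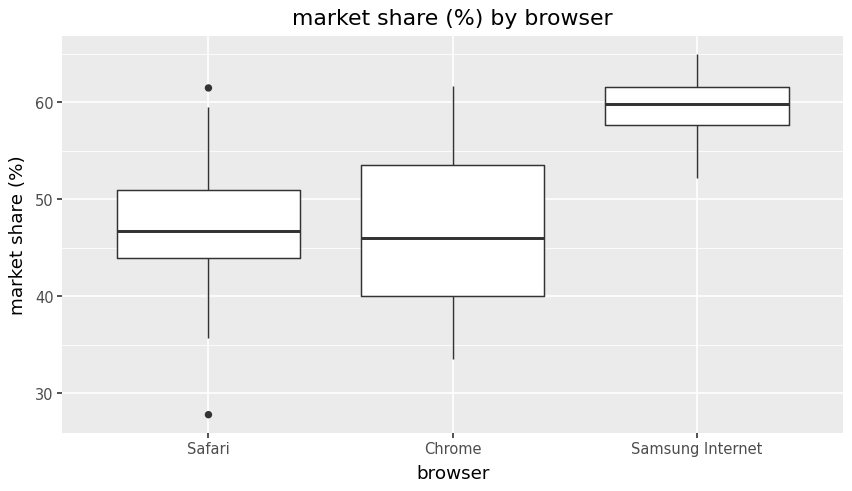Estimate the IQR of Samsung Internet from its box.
Q3 ≈ 62, Q1 ≈ 58; IQR ≈ 4.

≈ 4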